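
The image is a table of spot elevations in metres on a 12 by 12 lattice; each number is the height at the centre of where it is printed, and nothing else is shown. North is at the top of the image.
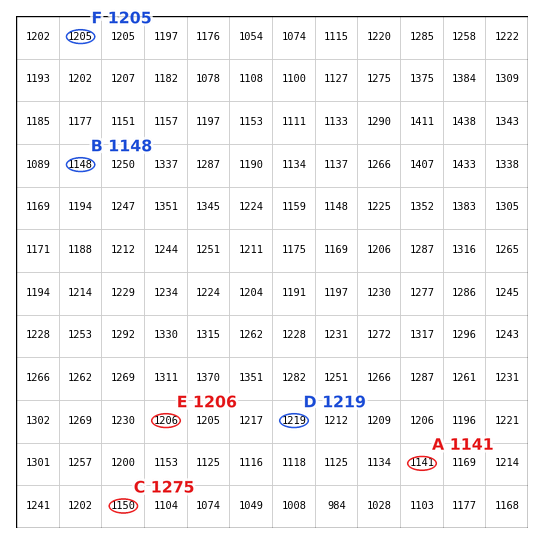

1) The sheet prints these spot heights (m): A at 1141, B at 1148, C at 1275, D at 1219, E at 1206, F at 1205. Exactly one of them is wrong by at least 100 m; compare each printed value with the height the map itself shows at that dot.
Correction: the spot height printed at C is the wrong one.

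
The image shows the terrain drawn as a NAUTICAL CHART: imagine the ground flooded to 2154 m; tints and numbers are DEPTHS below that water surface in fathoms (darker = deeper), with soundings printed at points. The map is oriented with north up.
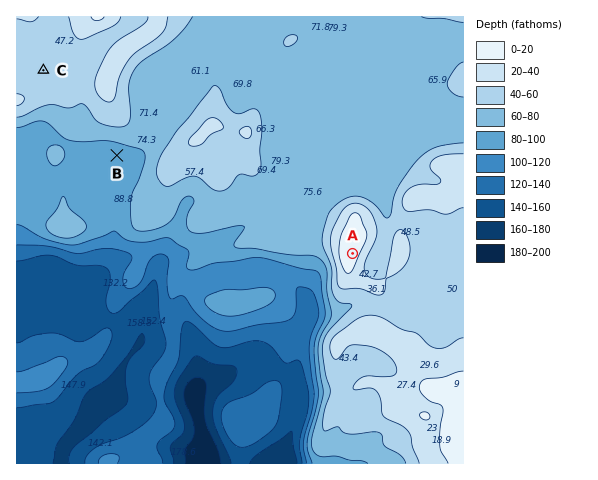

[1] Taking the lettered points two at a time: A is above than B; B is below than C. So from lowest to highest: B C A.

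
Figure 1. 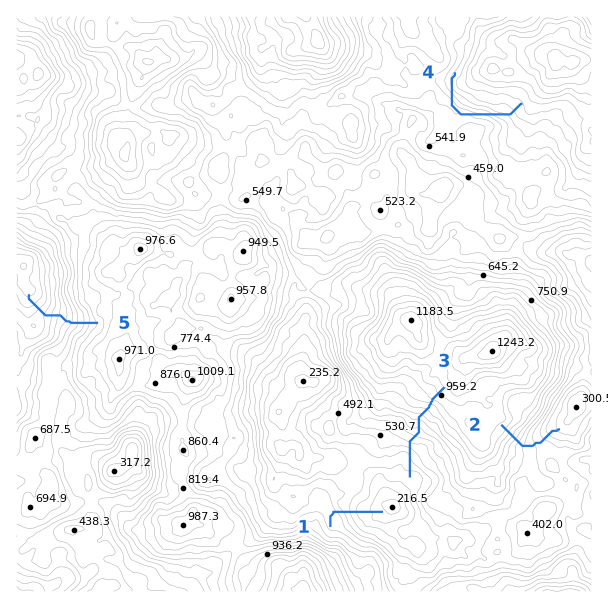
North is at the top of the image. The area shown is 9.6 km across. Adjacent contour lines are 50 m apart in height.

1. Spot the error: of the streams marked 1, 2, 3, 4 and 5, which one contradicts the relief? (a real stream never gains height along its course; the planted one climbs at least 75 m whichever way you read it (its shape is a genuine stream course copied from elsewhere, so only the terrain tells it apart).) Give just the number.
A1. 4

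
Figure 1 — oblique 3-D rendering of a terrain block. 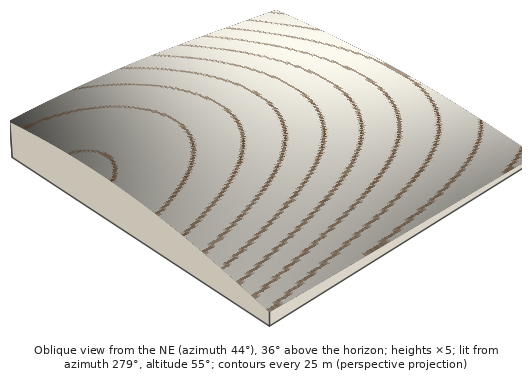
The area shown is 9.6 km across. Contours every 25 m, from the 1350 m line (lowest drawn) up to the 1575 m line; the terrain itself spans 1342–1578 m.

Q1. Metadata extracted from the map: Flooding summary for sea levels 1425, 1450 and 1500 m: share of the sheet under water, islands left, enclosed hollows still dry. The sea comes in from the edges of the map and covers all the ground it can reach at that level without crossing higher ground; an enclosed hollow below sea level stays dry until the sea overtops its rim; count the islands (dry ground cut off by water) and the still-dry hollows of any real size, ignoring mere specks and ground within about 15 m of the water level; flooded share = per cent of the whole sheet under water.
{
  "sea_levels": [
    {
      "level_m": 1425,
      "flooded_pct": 29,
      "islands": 0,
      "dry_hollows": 0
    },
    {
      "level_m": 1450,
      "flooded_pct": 41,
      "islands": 0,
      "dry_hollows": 0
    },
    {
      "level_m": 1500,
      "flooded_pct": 64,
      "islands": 0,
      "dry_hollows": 0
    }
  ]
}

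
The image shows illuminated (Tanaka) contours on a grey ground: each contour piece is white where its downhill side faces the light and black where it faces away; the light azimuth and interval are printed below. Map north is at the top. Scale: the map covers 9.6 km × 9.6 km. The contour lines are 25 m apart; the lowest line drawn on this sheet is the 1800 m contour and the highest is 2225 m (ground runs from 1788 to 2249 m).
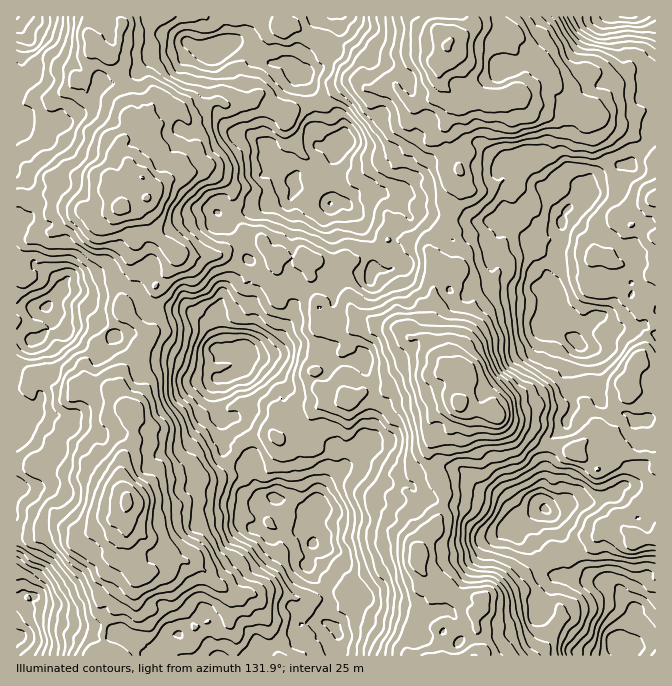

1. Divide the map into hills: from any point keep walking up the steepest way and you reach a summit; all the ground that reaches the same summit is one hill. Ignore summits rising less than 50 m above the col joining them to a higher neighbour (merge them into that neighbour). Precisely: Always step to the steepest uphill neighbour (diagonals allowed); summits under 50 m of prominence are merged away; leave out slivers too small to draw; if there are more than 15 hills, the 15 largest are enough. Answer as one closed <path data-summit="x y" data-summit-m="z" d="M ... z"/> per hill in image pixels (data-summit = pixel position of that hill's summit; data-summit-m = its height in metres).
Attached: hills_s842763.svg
<path data-summit="245 352" data-summit-m="2198" d="M258 238l-13 0-18 13-12 5-38-2-9 18-10 10-2 18 3 15-3 10-7 13-26 34-5 15 0 5 6 13 6 3 4 5-3 7 2 23-12 17 0 23 6 18 28-18 7-2 33 2 7-5 17-4 9-9 10-17 7-7 9-3 18-4 13 10 22-1 6-31 9-8 15-1 8-5 4 7-1 17 3 15 31 26 15 8 11 0 20-19 5-12-4-12 4-11 7-8 19-7-1-14 3-11-15-9-19-29-17-1-12-10-14-2-16-7-10-1-6-5-8 0-19 6 1-12-10-10-3-7-2-13-8-10 1-10-10 2-7-3-15 0-6-6-3-10z"/><path data-summit="330 203" data-summit-m="2151" d="M438 16l-183 0 2 3 10 4 23 1 18 14 7 3 9 0-1 16 17 9 10 10 14 9-9-4-7 2-21 16-30 9-9 5-3 5-7-7-13-2-11-8-14 0-10 3-16-3-10 8-18 8 3 6 0 14-8 18 0 5-8 7-5 10-16 12-5 9-24 9 15 2 11 13 7 15 19 17 40 2 12-5 18-13 13 0 5 2 3 10 6 6 15 0 7 3 10-3-1 11 8 10 2 13 3 7 10 10-1 12 19-6 8 0 6 5 10 1 16 7 14 2 12 10 14 0 6 5 4-30 0-26 7-10 0-10-7-9 0-11 4-15 5-5 3-12 10-10 3-7 0-8-8-10 7-7 1-6-10-20 0-9-3-8 2-13-8 6-12 0-4-4-6-7 0-5 6-5-16-1-9-9-3-10 14-18 14-5 14 2 8-8 2-11-9-12z"/><path data-summit="622 644" data-summit-m="2249" d="M602 433l-3 0-19 11-6 6 0 3 13 6 11 9 6 30 5 10 12 10 7 14-4-1-10 3-12-1-3 3-15 2-19 11-6 2-7 7-13 5-25 25-14 6-13 2-3 3-22-3-22-8-16 17-8 13-7 29 0 7 3 2 244-1 0-195-6-4-21-2-14-13z"/><path data-summit="579 343" data-summit-m="2159" d="M518 94l0 3 9 14 15 2 14 10-3 24-4 7-14 4-17 16-11 2-13 10-10 3-25 1-1 12-12 13-2 5 4 1 8 7 3 10-1 25 3 4 0 5-4 4-8 1 7 3 2 10-4 8-7 8-5 2-8 9-1 25 15 28 13 7-3 11 2 15 20 6 10-1 7 8 25-3 17-7 26 0 19-3 4 5 1 10 11 13 14-26 15-12 0-11 7-15 0-5 16 4 4-1 0-88-14-8-12-1-21-8 0-5 12-10 5-15 6-6 11-4 8-17 5-5 0-41-22-21-27-12-20-16-17 1-11-10-19 5-15-5z"/><path data-summit="314 544" data-summit-m="2181" d="M345 398l-8 5-15 1-9 8-6 31-22 1-13-10-18 4-9 3-7 7-10 17-9 9-17 4-7 5-10-2-30 2-29 19 2 10 6 6 10 3 10 2 18-5 20 0 7 4 2 5-3 11-10 20-4 2 20 9 13 15 13 10 4 2 20-2 4 4 11 27 0 9 7 10 2 12 132 0-1-9 7-29 8-13 15-17-20-21 0-19 10-14 5-10 0-6-26-25 1-5 9-7 6 0 4-3 2 1 9-1-10-16 0-14-5 9-16 14-11 0-15-8-31-26-3-15 1-17z"/><path data-summit="47 307" data-summit-m="2130" d="M55 194l-11 2-9 5-19-3 1 340 20 0 23-9 8 0 12 7 5 0 37-18 4-6 0-15-6-6-33-15-33-3-15-11 10-9 6-10 11-3-3-3-2-9 6-7 8-3 29 1 13-5 11-7-4-2-6-13-4-3-20 2-10-6 0-20 10-13 10-20 17-17 2-20 8-15 0-23 3-7 0-12-3-5-3-20-4-5-6 0-16 10-7 0z"/><path data-summit="630 17" data-summit-m="2230" d="M655 16l-181 0 0 12 1-2 19 0 10 3 6 7 8 3 20 18 3 11-8 14-15 11-23 5-11 6-7-1-7 3-10 0-7-8 0 9-7 15 3 25 10 20-1 6-7 7 2 3 5 6 26 0 10-3 13-10 11-2 17-16 14-5 7-20 0-10-14-10-15-2-9-14 0-3 7 5 15 5 19-5 11 10 17-1 20 16 27 12 21 20z"/><path data-summit="545 508" data-summit-m="2178" d="M462 403l-3 0-10 25-11 6-7 1 2 5-4 7 0 15 10 15 5 15 0 8-5 18-20 30 0 19 16 17 27 12 22 3 3-3 13-2 14-6 25-25 13-5 7-7 6-2 19-11 15-2 3-3 12 1 12-4-5-12-12-10-5-10-6-30-11-9-23-11-17-2-8-3-15-12-10-3-16-10-8-10-10 1z"/><path data-summit="20 637" data-summit-m="2207" d="M125 513l-3 5-37 18-5 0-12-7-8 0-23 9-21 0 1 118 91-1-5-13 0-12 3-12 25-30 7-11-4-1-18-18 2-10 8-13z"/><path data-summit="17 17" data-summit-m="2180" d="M110 16l-94 1 0 180 2 2 17 2 9-5 11-2 40 24 7 0 16-10 19-5 11-6 1-4-1-10-19-15-8-16 0-10 17-20-4-1-17-18-27-9-4-4-2-7 0-6 4-4 3-11 0-7 20-37z"/><path data-summit="215 55" data-summit-m="2124" d="M254 16l-132 0 1 11-4 6 0 10-11 12 10 10 11 25 4 28 5 5 6 0 20-15 10 0 15 8 15-7 10-8 6 0 5 3 15-3 14 0 11 8 13 2 7 7 3-5 9-5 30-9 21-16 13-1-11-6-15-13-12-6 1-16-9 0-7-3-18-14-23-1z"/>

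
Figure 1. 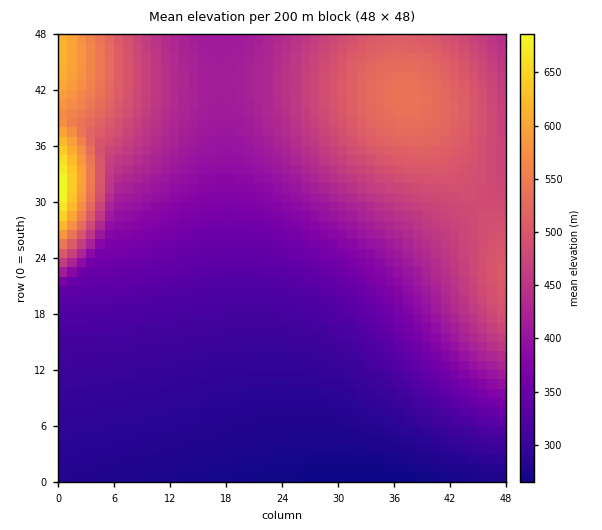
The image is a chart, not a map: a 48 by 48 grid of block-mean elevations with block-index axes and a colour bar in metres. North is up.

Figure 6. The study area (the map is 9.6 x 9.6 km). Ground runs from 260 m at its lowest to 710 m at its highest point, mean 390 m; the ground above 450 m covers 26.3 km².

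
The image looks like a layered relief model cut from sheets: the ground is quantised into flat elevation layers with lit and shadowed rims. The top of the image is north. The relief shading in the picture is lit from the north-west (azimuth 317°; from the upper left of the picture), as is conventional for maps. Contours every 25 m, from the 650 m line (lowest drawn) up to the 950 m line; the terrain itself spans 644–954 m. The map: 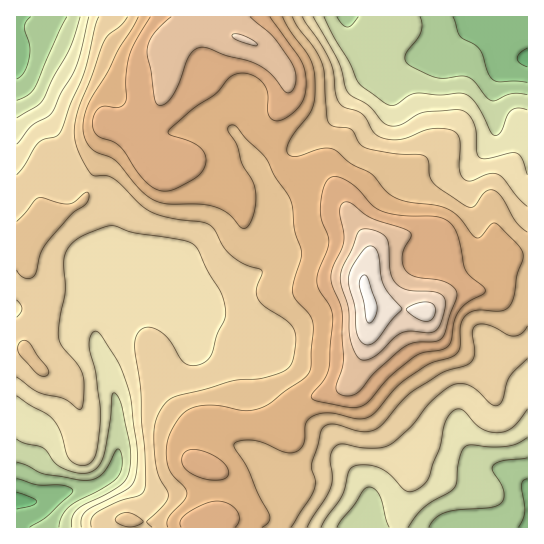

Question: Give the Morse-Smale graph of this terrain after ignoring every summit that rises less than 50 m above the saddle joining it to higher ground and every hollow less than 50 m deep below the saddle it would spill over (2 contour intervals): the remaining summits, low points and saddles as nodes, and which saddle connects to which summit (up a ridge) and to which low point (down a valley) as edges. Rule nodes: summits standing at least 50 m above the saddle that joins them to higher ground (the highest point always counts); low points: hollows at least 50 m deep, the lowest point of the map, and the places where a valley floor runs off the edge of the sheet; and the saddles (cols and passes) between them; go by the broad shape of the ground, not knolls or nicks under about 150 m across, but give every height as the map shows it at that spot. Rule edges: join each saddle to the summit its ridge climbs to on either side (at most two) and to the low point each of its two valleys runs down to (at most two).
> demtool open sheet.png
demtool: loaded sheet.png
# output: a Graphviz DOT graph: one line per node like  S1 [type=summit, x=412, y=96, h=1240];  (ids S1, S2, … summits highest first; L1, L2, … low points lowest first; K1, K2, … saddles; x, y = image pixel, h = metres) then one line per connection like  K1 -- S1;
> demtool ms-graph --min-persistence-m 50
graph terrain {
  S1 [type=summit, x=369, y=302, h=954];
  S2 [type=summit, x=243, y=39, h=901];
  L1 [type=low, x=17, y=501, h=644];
  L2 [type=low, x=527, y=58, h=646];
  L3 [type=low, x=17, y=54, h=664];
  L4 [type=low, x=527, y=527, h=668];
  K1 [type=saddle, x=238, y=425, h=836];
  K2 [type=saddle, x=279, y=159, h=826];
  K3 [type=saddle, x=91, y=182, h=799];
  K1 -- S1;
  K1 -- L1;
  K1 -- L4;
  K2 -- S1;
  K2 -- S2;
  K2 -- L1;
  K2 -- L2;
  K3 -- S1;
  K3 -- S2;
  K3 -- L1;
  K3 -- L3;
}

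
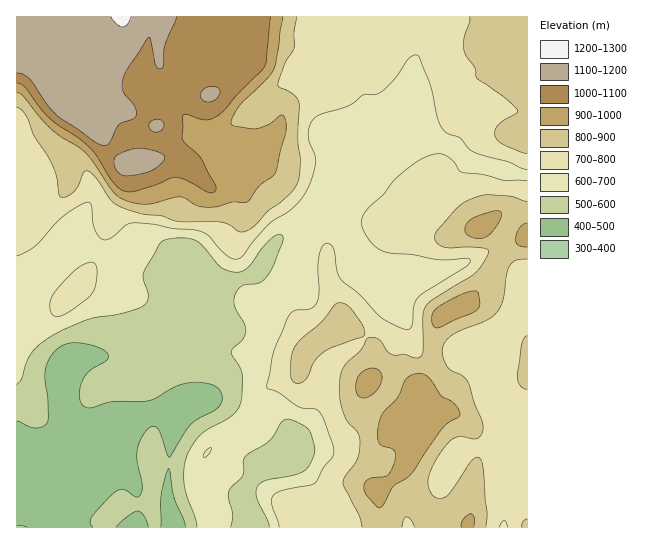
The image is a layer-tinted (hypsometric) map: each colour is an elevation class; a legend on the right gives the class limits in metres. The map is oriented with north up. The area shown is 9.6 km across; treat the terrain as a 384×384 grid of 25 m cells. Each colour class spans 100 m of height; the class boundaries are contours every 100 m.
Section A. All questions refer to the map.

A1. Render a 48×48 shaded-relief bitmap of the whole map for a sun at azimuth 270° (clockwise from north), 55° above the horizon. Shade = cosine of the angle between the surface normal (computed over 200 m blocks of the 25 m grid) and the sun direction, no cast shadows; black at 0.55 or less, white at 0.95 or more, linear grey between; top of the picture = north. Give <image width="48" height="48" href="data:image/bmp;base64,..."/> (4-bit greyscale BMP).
<image width="48" height="48" href="data:image/bmp;base64,Qk32BAAAAAAAAHYAAAAoAAAAMAAAADAAAAABAAQAAAAAAIAEAAATCwAAEwsAABAAAAAAAAAAAAAAABEREQAiIiIAMzMzAERERABVVVUAZmZmAHd3dwCIiIgAmZmZAKqqqgC7u7sAzMzMAN3d3QDu7u4A////ALu6zMupm7ie/pd3v/6pqqzthpzMzIEI77uprMu6m6iv/ZZo3/2oq73tdZu7vJIXzMuoisy6q6jP/HVr7+yYrN7sdYqavKQ3qrupibzLq7nf+2V77sqazd7shneKvLU3qrqqqZq7vLnf+nd4u6qs7u7bqWR5u7ZHqqqqqqmrzbjf+4h3mqrO7d7bzZNIq7dHqqqqqqqazrfP/Id3mqq97u7czsQWmrhYqqqqqqqZzre//ah3eKqt/u7uzNgSeqhoqqqqqruprLit7cuYdoq9/t3v28tBSZdYqrqZmrqpq7ms3cy6hnm9/9zf7Lp0WIRYmrqIqqqqqrqqu83cp4q83tzO7bmIh0Npmrl4q7maqqqqqs3uyau6zu27zcmJljR5qqhYrMqaqYiaqr3/27ypve64rNqHdUaKzHVYrNy6qpiJqr3v7d2orO/Yi9t1Z2eb3XVIq8y7upmZmrze7u64m97Zebl1eHis3nVHq7u8y6q7qqvN3u7Iis3JeJmYeImr3pdFmru7uqu8u7u83e/ZeavKiZvIeJqr3Zl0aau7qaq7y7u83e7smJqqiJ3YaJmr3aumRoqqqYmru7vM3d3dypiHZq/6RXiazbzaZWiaqYibu7zMzdzM3KdkWM/9dVVovL3slmeJmYeKu7zMzMy87aZEet/+uXVFir3tuXd4mYiJq7zLvMus7ZVHq87cy5dUebzdyod3iZiaqqzLvMu823Z5qrvMzLpjaarN3JdniZmaqqq6vMu92Wiqqqq8zM2TWHis3Lh3iZmaq8uXm8zN2GmqqqqqvO/FR2Z6zMqHiIiarO2CSszNyHm7uqq6iL7rh4VHrNuYeIiJve2SFrzdyYrMuqvMqYit3KhEnNyoeImIm922Aozcuazdy7vN3chZ77pza925iImXeKu5MEm7qb3cuqu83tt2vbunR83KmYiqmHiqYyR6qrzcuqq83cuneKvLdZ3smHebuoeIZkI3qqvMy7qrzLuodqrNpW38l3d6zJeHZ3MUiqq8zLqqu7qHiKrOx47up2Z6uWeYd3URaqqrzcuZq6mImqrOyL7+uXaKlVm6h2UxWaqqvMypmaqqq5veud79y5eIVGq6mGQySaqqq8y6maqru6ztvN3Kqph2Vou5mXMSaaqqqry6q7zLvM3dzMyZqqhlZ5u5moICeqqqqqvLu83dzN3tzMl4m7hFeHiZq5MCeaqqqqvMy83cuu/t3JiJmahXqVJIu6QDeJmqqqvdy7zLuv7uyYiahniLy2EDnLY2iIiZmqvd26u7u+79qZmYdom93JQAOadomZiZeKzd26u7u97smaqFaJms3KhSAVZ5maqqhpze27q7u73KmbuVWbl5u6qXMAOKqqq7p3zuy7u8u7u5mqunWLloqqqqcABpqqqruHvdy7u8y7upqqu5Z6lYqqq7gQFXmaqryordy7u8u7qZqqu6dqlnqqq7kgFHmZqry4i9zMy7uqqqqqvLdZp2mqq8kgFImpmby5is3czLqqqqqrzLdXqFeqq7kwBHmqmby5ib3dzLqg=="/>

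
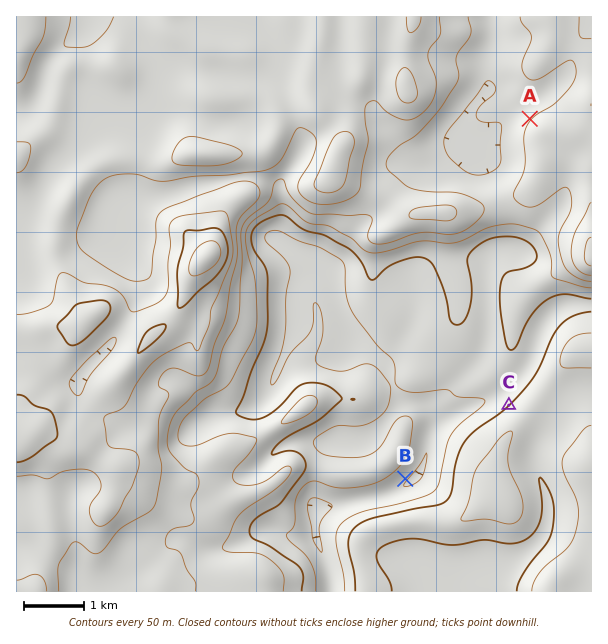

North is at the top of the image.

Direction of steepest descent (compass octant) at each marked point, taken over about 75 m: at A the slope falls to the NW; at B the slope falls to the SE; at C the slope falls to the NW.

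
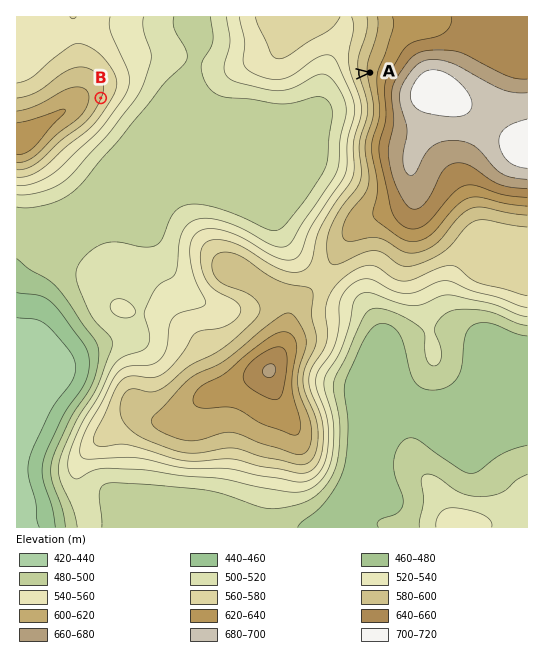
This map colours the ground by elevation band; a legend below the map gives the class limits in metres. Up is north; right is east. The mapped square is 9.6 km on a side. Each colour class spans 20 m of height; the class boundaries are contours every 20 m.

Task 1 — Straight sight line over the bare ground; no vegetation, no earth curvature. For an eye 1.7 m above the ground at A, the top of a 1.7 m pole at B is in view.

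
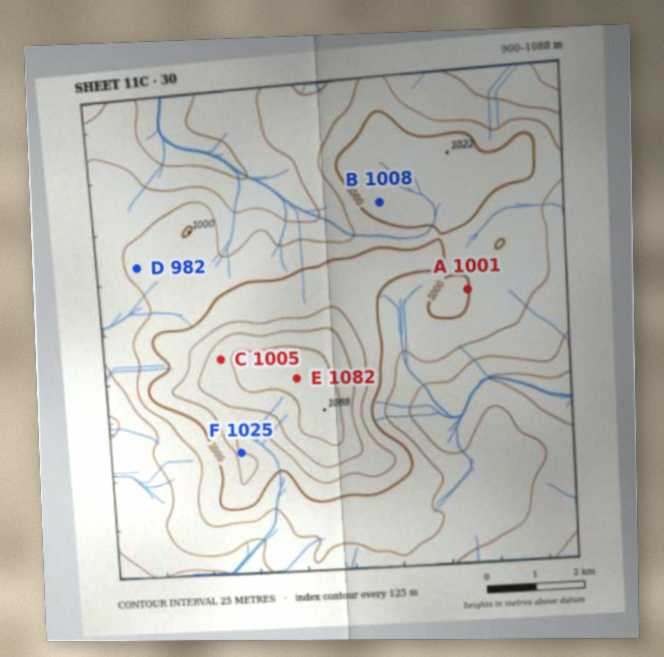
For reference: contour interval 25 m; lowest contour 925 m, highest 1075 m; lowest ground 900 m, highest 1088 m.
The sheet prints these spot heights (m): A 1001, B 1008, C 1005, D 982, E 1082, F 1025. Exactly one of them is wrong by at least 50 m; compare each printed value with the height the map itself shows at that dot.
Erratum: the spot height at C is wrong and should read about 1068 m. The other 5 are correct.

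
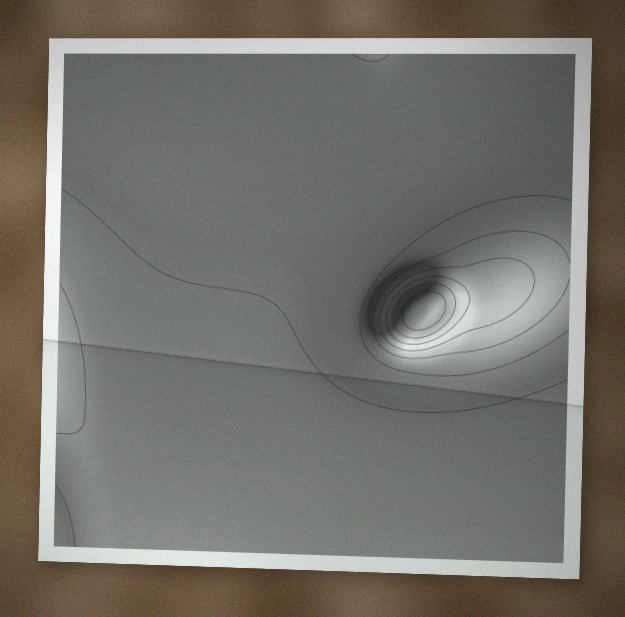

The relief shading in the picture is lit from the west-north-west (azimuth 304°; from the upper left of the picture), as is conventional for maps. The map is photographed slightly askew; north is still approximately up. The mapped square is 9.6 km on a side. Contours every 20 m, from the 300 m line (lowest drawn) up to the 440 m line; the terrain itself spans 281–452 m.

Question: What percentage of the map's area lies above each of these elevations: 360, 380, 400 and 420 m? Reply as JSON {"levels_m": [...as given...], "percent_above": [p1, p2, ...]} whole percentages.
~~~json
{"levels_m": [360, 380, 400, 420], "percent_above": [96, 93, 89, 44]}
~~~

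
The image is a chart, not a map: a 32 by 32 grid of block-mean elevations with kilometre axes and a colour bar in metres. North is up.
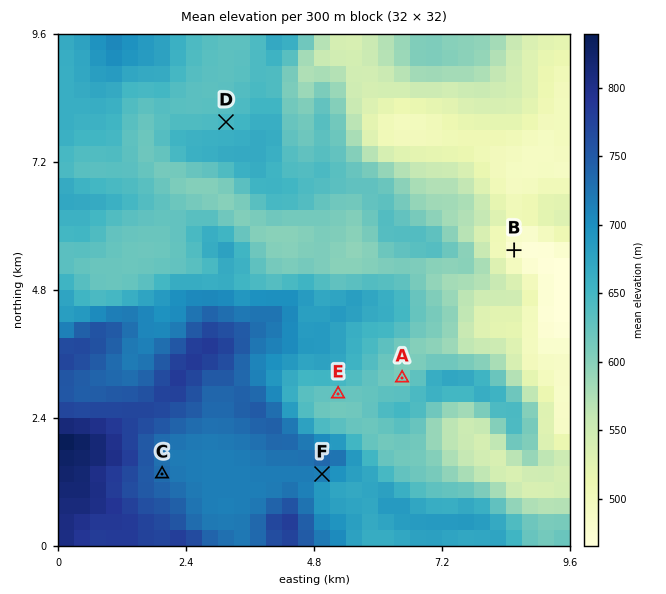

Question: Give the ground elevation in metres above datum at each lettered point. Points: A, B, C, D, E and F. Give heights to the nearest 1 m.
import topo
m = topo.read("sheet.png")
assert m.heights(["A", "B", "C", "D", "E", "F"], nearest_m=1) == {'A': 607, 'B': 473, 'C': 732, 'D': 647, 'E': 623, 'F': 715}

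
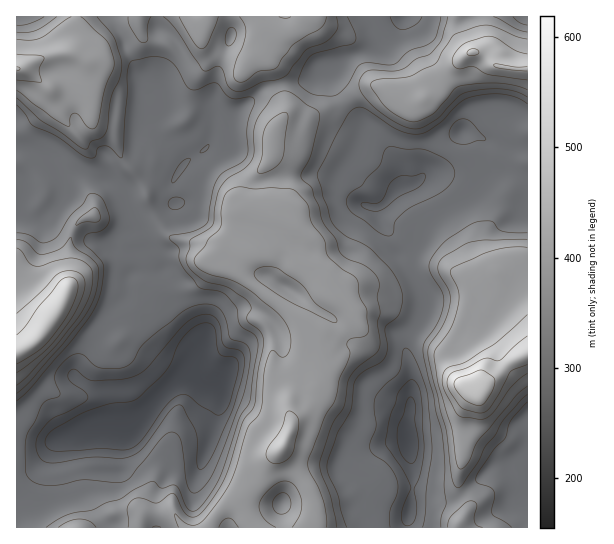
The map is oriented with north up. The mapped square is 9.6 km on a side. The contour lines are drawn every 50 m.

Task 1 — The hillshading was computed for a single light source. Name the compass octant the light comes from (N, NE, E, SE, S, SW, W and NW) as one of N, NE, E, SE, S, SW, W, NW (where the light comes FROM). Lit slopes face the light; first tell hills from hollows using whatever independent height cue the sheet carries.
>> NW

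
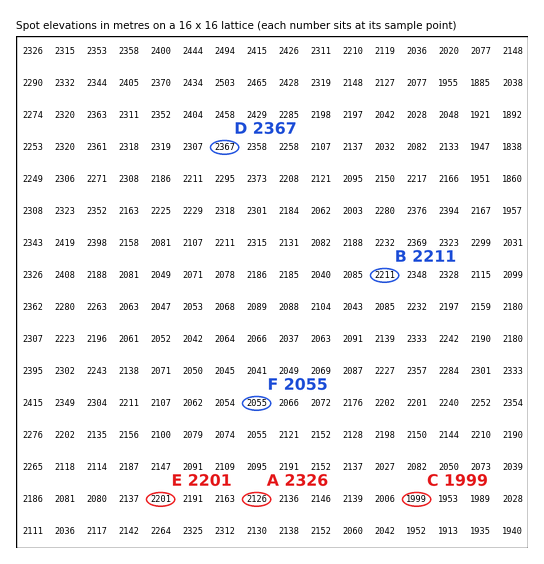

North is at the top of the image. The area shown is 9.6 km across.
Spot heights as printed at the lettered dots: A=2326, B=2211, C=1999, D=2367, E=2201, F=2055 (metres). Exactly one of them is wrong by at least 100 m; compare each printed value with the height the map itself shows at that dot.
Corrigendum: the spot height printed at A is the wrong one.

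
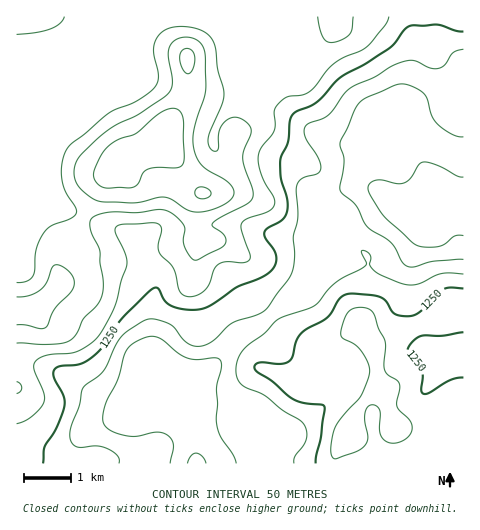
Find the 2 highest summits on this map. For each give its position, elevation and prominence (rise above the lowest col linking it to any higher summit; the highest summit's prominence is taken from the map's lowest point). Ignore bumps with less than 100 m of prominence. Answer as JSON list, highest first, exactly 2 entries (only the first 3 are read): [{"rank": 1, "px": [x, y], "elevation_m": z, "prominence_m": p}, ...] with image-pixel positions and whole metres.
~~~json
[{"rank": 1, "px": [167, 141], "elevation_m": 1489, "prominence_m": 419}, {"rank": 2, "px": [361, 322], "elevation_m": 1331, "prominence_m": 134}]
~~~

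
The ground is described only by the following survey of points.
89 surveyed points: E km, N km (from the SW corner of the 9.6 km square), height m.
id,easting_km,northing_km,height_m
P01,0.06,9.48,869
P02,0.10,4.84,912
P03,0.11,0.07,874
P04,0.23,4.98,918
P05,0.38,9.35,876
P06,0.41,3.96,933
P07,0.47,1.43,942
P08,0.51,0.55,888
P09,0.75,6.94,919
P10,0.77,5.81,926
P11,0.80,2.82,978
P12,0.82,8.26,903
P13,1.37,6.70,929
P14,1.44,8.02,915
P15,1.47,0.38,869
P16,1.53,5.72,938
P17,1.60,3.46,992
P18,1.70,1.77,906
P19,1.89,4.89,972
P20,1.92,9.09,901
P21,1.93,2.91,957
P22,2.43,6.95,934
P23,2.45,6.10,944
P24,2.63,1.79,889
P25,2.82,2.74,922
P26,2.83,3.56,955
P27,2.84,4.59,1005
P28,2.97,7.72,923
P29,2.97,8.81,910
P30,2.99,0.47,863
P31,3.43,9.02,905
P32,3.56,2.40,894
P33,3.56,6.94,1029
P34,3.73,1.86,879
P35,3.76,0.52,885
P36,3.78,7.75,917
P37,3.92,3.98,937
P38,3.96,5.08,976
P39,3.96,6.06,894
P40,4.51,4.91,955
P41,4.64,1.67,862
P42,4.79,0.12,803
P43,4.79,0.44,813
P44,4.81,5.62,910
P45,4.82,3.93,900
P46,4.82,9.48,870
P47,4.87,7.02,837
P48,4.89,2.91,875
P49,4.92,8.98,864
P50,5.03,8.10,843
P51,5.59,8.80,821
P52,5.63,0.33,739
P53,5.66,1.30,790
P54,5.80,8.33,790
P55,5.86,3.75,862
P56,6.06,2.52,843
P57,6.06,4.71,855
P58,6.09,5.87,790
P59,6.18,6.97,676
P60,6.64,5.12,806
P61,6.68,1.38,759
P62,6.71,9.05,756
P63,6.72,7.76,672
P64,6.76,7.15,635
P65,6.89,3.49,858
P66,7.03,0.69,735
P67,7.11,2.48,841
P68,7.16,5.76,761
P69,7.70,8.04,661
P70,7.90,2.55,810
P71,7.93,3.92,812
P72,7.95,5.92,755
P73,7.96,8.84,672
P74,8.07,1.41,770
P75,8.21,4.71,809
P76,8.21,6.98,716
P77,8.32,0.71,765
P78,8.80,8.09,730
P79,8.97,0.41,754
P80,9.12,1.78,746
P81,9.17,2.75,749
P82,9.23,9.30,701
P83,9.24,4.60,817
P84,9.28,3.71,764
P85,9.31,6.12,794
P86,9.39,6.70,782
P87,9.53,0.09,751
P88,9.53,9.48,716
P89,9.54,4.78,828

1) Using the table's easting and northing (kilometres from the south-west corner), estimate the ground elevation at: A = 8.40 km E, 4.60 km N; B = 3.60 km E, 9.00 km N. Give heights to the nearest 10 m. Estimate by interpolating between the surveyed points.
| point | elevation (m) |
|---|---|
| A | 810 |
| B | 900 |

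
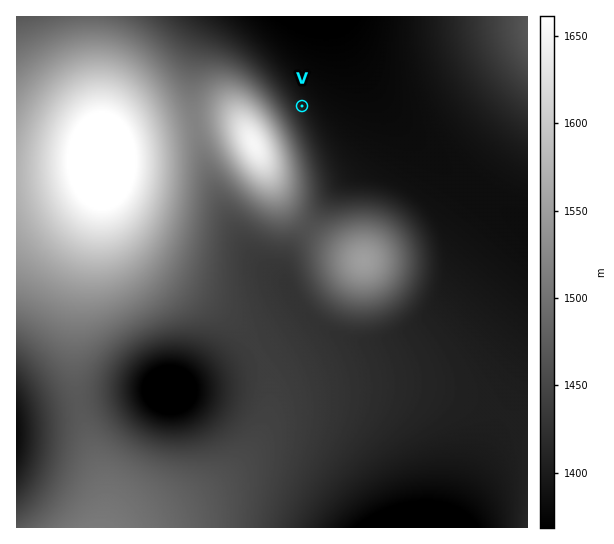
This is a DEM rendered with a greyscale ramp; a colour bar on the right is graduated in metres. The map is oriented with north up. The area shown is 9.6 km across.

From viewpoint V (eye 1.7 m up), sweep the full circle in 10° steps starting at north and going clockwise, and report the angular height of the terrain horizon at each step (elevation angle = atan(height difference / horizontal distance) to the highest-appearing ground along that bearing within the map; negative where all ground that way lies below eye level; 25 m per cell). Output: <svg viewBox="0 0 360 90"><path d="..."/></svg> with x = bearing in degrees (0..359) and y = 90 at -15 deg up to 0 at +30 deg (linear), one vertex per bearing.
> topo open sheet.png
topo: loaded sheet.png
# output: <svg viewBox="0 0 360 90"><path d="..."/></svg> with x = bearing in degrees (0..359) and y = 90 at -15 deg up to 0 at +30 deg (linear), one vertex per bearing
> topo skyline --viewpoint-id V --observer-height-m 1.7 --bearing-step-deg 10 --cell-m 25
<svg viewBox="0 0 360 90"><path d="M0 62l10 0 10 0 10 0 10 0 10-1 10-1 10-2 10 1 10 0 10 1 10 0 10 0 10 0 10-2 10-3 10-1 10 2 10-4 10-5 10-5 10-4 10-3 10-2 10 0 10 1 10 2 10 4 10 4 10 5 10 4 10 4 10 2 10 2 10 1 10 0"/></svg>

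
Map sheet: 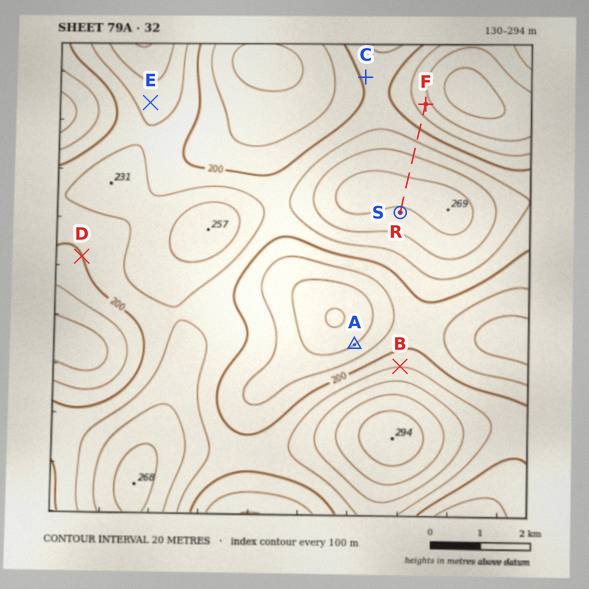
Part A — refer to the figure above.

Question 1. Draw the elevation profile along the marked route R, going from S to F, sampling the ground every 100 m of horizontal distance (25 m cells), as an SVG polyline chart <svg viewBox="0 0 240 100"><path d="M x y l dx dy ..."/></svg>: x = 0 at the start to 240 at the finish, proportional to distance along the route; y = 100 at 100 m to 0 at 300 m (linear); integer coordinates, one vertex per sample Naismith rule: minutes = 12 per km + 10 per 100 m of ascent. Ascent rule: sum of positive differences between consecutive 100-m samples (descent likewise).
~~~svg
<svg viewBox="0 0 240 100"><path d="M0 22l11-2 10-1 11-1 10 0 11 0 10 1 11 1 10 1 11 2 10 2 11 2 11 3 10 3 11 4 10 4 11 3 10 4 11 4 10 3 11 4 11 3 10 3 8 2"/></svg>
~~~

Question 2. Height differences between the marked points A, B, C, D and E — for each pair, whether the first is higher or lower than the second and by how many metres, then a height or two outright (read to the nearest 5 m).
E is higher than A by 70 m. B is higher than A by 60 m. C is higher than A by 45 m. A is lower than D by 40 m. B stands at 220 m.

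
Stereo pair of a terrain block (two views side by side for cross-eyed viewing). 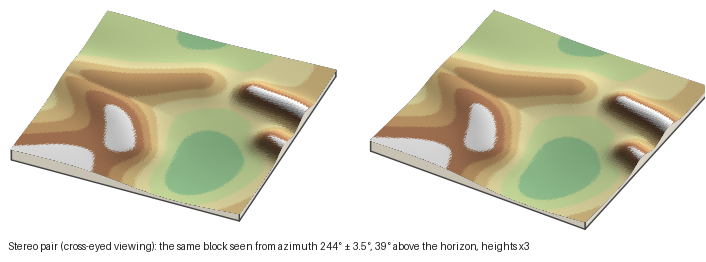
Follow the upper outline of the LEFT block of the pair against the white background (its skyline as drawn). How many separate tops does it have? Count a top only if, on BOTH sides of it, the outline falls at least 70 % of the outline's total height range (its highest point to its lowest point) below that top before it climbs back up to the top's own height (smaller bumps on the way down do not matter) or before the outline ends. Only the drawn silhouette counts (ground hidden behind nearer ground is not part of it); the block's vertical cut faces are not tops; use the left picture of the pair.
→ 0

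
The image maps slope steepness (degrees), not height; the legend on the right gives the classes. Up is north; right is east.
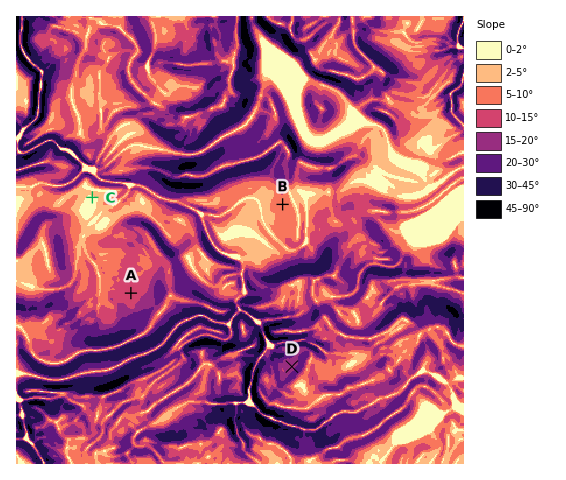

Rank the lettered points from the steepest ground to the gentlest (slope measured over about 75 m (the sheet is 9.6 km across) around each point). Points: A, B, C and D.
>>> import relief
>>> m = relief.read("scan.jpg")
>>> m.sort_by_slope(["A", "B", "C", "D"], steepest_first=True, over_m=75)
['D', 'A', 'B', 'C']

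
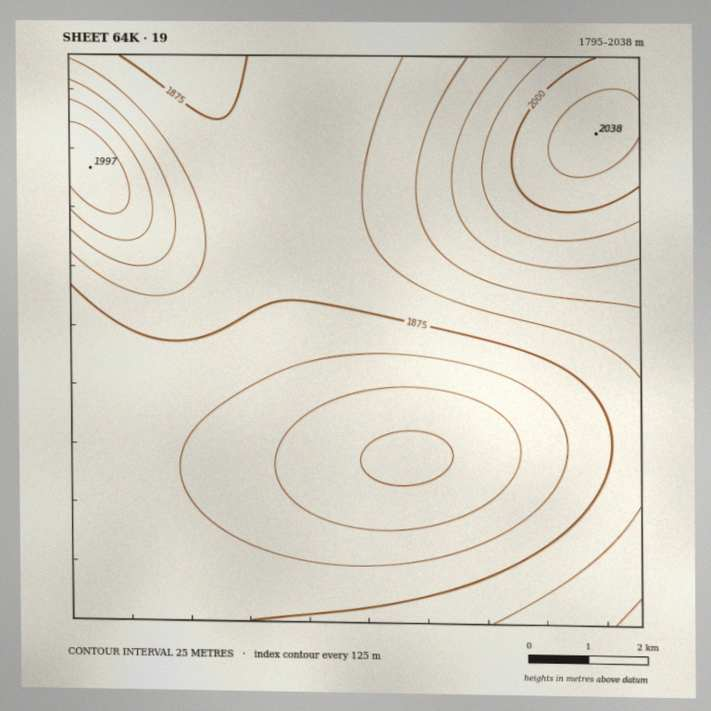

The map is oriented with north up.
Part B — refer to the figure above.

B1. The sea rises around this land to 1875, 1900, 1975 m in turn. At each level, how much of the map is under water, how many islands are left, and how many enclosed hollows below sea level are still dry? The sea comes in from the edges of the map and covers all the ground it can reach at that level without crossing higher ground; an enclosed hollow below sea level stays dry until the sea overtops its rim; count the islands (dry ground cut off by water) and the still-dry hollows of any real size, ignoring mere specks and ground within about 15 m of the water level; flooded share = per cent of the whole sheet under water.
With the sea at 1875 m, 46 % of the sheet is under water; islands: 0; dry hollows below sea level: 0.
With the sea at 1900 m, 70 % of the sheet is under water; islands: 0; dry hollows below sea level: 0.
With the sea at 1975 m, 91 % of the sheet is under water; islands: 0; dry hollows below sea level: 0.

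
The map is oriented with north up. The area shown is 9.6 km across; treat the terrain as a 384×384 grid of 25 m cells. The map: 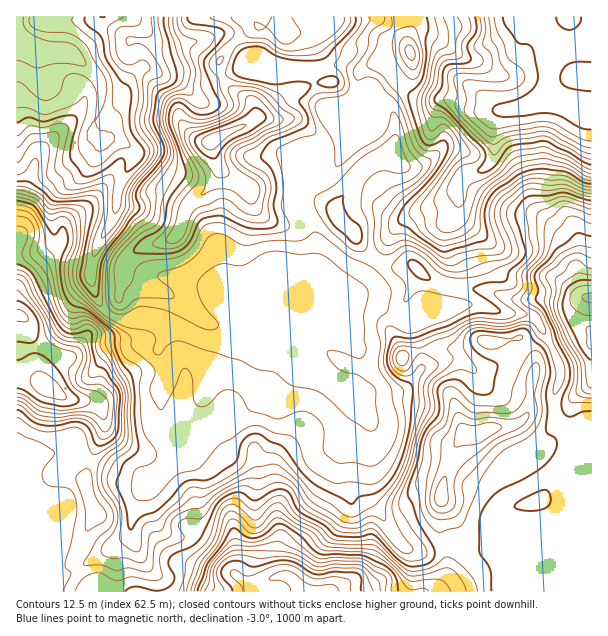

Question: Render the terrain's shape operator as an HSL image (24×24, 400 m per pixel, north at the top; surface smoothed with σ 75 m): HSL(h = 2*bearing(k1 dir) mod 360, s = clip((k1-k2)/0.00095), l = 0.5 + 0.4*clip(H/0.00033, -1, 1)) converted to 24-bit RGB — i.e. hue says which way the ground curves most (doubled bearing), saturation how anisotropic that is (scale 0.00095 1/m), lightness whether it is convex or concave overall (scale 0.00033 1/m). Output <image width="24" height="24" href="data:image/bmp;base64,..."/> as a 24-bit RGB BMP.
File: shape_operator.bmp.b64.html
<image width="24" height="24" href="data:image/bmp;base64,Qk32BgAAAAAAADYAAAAoAAAAGAAAABgAAAABABgAAAAAAMAGAAATCwAAEwsAAAAAAAAAAAAAfX9+Y256X6J5m7W0c42vlEipZzl2MGqg5ZyXcM2xr4vMptvYbZDj3cnoqq/ar7/hHizS0JHGo5GkjWOPbWx+f39/f39/f39/f39/X25+xKRuPXAvU4BNcjF7nLrBIW2G4OGisZPOULSMu8RlJVtMaJ5+zH6CtGAwJwwWn5Uri2hOhXBsenR/f39/f39/f39/f39/cXZ+uGBpxZyFGGFsZbm5sUxuOHyGjss6RLYuwEZLntKujHu0LU9HvoNFTQYthVh7r7xiaJZXZnF+f3t0en5yen93gXyIgH9/fHdwjGlFzujJQS2RQWthW6FxTUKpo+C+vUaKcchWqLtJX0M9YzxOa35DszjJhFam7dzPdb21UGRzen2LjISTf4+KcX+AeGaDrnSces+uorxFWzxRWWtjSYRmY6BWL3cyzGJoWqlUyKiBX0RrfWB7XIB9Kjxj3I615uSji1RaX2aAaIFzbYBpjYV8cnV8XnZwf5pniGFZ2WQyPGtIXp+fX4Z8Ym9XaIZhnZtHgLFrlFRJZFRXbnlqa3t3KkBVxUtEwKp6wXd3Y4ZPUHZenHuGbJGFfGuHdkFCeYItIioZ892+aeHQPEZ2f2V9dYmBYoNybbiInmx2oWF+h3yRdYOHb216PUZcMYaR3ri/2ajH4r/teGbPOqJTaleMcHtkcCpW0ZmaXLrl0frUPre1LjFijXOTcoWFjHl6YI1dd25diYp0k4GDgG6Ae2h7XFB0OHtlkXk3puGLS4pfqTqR68W+PRyAmHFFf7Xny+vjMtHUztuc2FrbNzFkZHCQc4KIeI19in2FgHiFb4NxhXFrfmhqdGd3cDM3IH5QteHUxZyAYkJadWKE5tGbBxQs87fKaJt5sXxr2K2WMOBUTyVfhFalf2edh5She4iWh3J7g3NugXBygm95hJGTUUyG0YTtfeXuLHQilU4zhntFRX1T4+i+GgMw3OVWfq5iQOSn5XfDlIrjTCmfm1mgWZFWfVhFgYFUf3tyf39+eX2Deo6IhHiDXE11PexmpzXLoJDXoH7k1+D0wrP0XN7NPwA80u/P2vHfRoGZH716hQA9aDMJYlc1jXxQfrajeHOVfXuAf39/f39/fn99c3x9YnKItaFZYHM+O1onLF0WX0wNKx8IMwAMfNu2t8h/3duNlmhQJ3k+LwAz59S9cY20hK2ofW5rd29zfX97f39/f39/f39/fXByaHJjeHJer2xmWqe7a5HRdpPMRFLMvlXVY8ih1Nvn1JVNyWZiL1UjABdm8NbLalI/cns2XX5acW15hItoaXdifXhmdm5lf11fYJJfco7AyOPfZ7jahVOZeHegSDebaZTS0Je0grVjvs99mDe127yjACoz7bXL4bnw9tXoNpKGZlNqm29SbnNMZJ92ZFeCoVtqnOGnJXFvrNqOSCVRileFdSs3XDksSXk9dr1HqZ9W6erhGyLc8cLcF1iFC0s2i0Y03qWJyjd0P0NltLSPnd/OTlGlb0ORq9y4t5B8UHM2ZncrZFBEKDlKrkylprO/g7q4l7O6h7zM0KJzF0oprS067pXEAAtD253Cc66U6qrPYlCqrta4dbmzRD9uVqicwYeJkVxirmhzmpxBJWQzKkVjWbDDrKjIsc/Eic27RojDvF8wa4dIO2lSoT46DWyDvTy9z0ZtjFkon+STVcegt0d4Wkx8l6F1PoaKxoWqnXeh4NPrs3rPFUEyCUUjfZpRtbp/hrZ4M1Jyj2u6052qPmhdOVpVhi04HyIRkEwf2PPq9sKePToSM0UaQ2E2gaduRGh8UZty3q6xSryI7X3encDsIE7iaL+xnaiElbFwXjNLUa1zvGmh1nO0QD98OziDYULR0/jeL+Wu8Wjo/s35wL/wn73qPL7FeVd2ZXlqp85knahsJNWgrmBEOh8uQ2gscn87k1EzYkE9i4pbWV9IuYtqOy2CRXeUPZiP3/jTYxY0SFUenvGlyIbJsTpVcyNCOZ01YXaVgdeGyVwoGT0RfzU0XTlCcH9HSnhEf2lbgHdnfYakfHyoerelURhFmbZEKJ85PjQZn0hQme1+OloaXDYhg2svxzwr37uIL5p4eChX8tqgPV6JQRgiZcGilLjLZmmnY2OSkZKqbUo3YV4mSisjVmaV2NjDRFSZk1OYN8+C8ri2ciNIcCgkhs5yhLxvT5E6UpmGJSpt8PXWgSKletzOV7eZUU12kG18YHl9f4RlpFnPpKzYe3nMZ7zPm75vcTGFyHzC4H/DHsi8w53cjKjVkKi3rY2538bhQWXML6S4y5hfc3mlv5izWa+xTENmhG+AoWeUcJ6X"/>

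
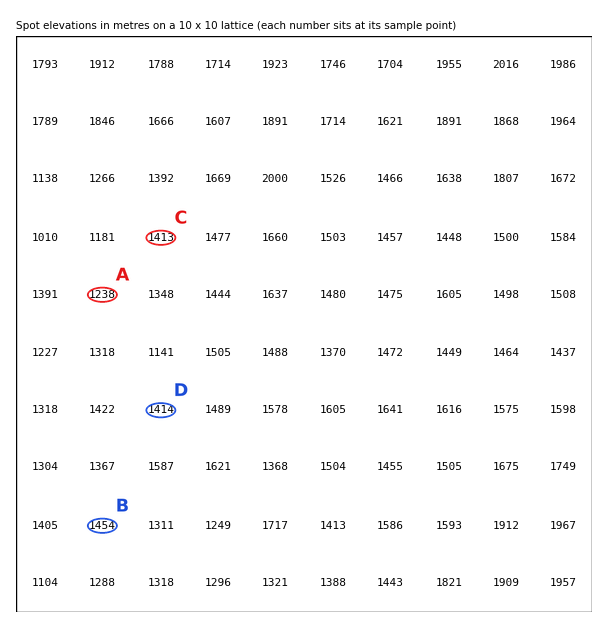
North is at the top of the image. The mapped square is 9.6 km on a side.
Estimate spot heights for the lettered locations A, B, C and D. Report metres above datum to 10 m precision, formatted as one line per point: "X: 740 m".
A: 1240 m
B: 1450 m
C: 1410 m
D: 1410 m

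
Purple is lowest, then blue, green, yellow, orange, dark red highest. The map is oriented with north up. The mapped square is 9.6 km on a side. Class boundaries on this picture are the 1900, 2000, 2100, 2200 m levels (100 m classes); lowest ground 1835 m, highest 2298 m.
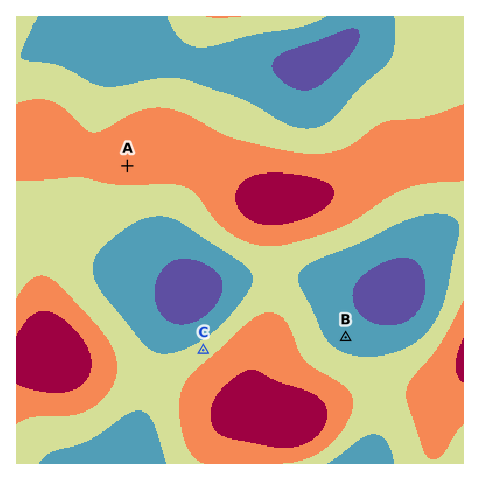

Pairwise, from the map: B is below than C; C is below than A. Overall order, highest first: A C B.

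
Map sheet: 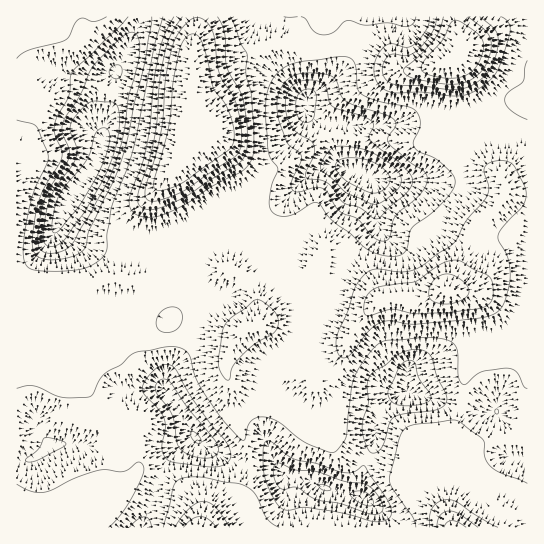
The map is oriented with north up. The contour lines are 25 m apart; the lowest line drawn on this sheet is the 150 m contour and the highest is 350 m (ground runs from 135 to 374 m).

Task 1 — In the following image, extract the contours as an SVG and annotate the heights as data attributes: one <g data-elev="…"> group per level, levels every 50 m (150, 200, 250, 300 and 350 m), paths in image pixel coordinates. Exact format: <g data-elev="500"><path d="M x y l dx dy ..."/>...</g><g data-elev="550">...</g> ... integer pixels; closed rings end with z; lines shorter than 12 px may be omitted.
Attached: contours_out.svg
<g data-elev="150"><path d="M54 233l-2-4 0-10 3-14 4-10 28-36 9-26 5-5 5 0 3 6 0 11-11 29-20 34-19 22z"/><path d="M371 193l-18-8-10-7-7-9 1-7 9-4 15 0 12 4 12 8 5 8-1 7-8 6z"/></g><g data-elev="200"><path d="M371 514l-30-10-25-5-19-12-15 2-4-3-3-7-1-13 2-3 3 0 15 7 21 1 30 10 21 3 11 10 6 12 0 4-2 3z"/><path d="M202 458l-15-4-6-4-3-4-6-31-17-25 1-5 5-5 5-1 5 4 17 26 29 34 2 6-2 5-6 3z"/><path d="M398 405l-8-6-2-5 0-4 13-25 5-4 5-1 4 3 4 15 10 15 2 5-3 4-7 2-14 2z"/><path d="M46 253l-5-3-3-5 1-19 3-17 4-14 7-12 13-18 3-8 0-8-7-18 2-10 16-26 9-22 5-8 28-28 7-4 5 0 3 2 2 6 0 16-11 41-6 43-9 29-22 43-18 30-6 5-6 4-8 1z"/><path d="M374 218l-15-11-16-4-11-16-6-5-20-5 0-6 8-17 0-8-3-5-13-8-5-5-5-9-2-10 1-15 4-7 5-4 11-3 14 2 5 5 3 15 4 5 27 8 11 6 3 5-5 9 2 6 27 20 13 14 1 8-4 8-29 27z"/></g><g data-elev="250"><path d="M109 527l14-16 14-23 7-17-1-5-2-3-4 0-8 6-6 3-20-2-13 3-45 19-14-1-14-7"/><path d="M279 527l-11-8-11-23-9-9-10-4-44-6-12 1-7 5-12 44"/><path d="M527 483l-26-10-9-6-7-9-1-15-1-4-25-18-7-1-42 6-6 4-4 8-10 43 4 8 20 28 3 10"/><path d="M17 388l16-2 28 11 28 0 4-3 6-13 4-6 18-10 12-11 32-7 12 0 6 2 6 5 6 23 7 13 20 29 19 20 4 1 3-14 3-5 7-4 8 0 13 5 28 21 26 10 5-4 8-12 5-48 5-15 15-23 7-7 5-3 42-3 22 2 6 3 4 6 1 26 4 9 4 0 9-9 7-3 25-4 6 1 4 3 6 14 4 2"/><path d="M162 332l-4-3-2-4 1-6 2-5 4-4 6-3 5 0 5 2 3 4 0 4-3 10-8 5z"/><path d="M383 255l-10-3-9-5-14-14-19-13-13-17-6 0-15 10-10 3-10-1-6-5-2-7 2-13 7-21-8-11-2-7-2-32 0-20 2-10 5-10 5-7 8-6 15-4 36-5 9 0 5 2 5 7 1 20 3 7 6 4 11 4 30 6 8 3 4 5 1 8-1 7-5 11 0 6 5 5 19 8 16 17 1 9-7 11-15 15-22 17-4 18-2 5-8 4z"/><path d="M527 120l-17-10-4-5-1-6 3-6 15-12 2-14 2-7"/><path d="M17 58l5-4 7-4 37-10 4-5 5-12 4-4 4-1 11 4 13-5"/><path d="M163 17l-9 29-21 103-6 20-16 39-4 26 0 16-5 8-11 7-14 5-28 1-16-1-5-3-3-4-2-8 0-12 6-34 5-19 12-24 2-9-11-30-6-4-14-3"/><path d="M298 17l-14 0"/><path d="M416 17l-3 7-7 3-19-4-22 2-18-4-4 1-9 10-11 3-9-4-8-12-5-2"/></g><g data-elev="300"><path d="M216 527l-7-8-8-3-10 4-8 7"/><path d="M478 527l-19-13-9-3-5 1-5 3-3 12"/><path d="M366 315l5 0 20-6 27 5 31-1 32-5 6-3 5-4 1-7-1-12-4-7-15-6-11-7-5-2-8 1-11 5-23 16-33 4-9 4-6 5-2 6-1 10z"/><path d="M182 17l-13 22-8 30-6 68-6 24-11 36 1 8 7 4 13-1 26-11 24-16 29-17 8-10 1-8 0-17-3-27-4-11-13-24-3-34-7-16"/><path d="M437 17l-2 8-3 8-15 18-10 5-16-2-5 4-3 7-1 6 3 7 4 4 9 3 24 1 31 4 13-2 12-6 9-8 5-8 4-12 2-12 0-7-3-5-15-13"/></g><g data-elev="350"><path d="M156 190l13-1 15-7 45-32 5-8 0-12-4-15-5-12-11-14-11-43-4-9-4-3-5 0-4 3-4 6-3 8-6 31-5 47-14 52 0 6z"/><path d="M444 78l15-1 11-4 8-9 5-14 0-8-4-7-14-11-8-4-6 2-8 17-17 19-5 8 1 4 4 4z"/></g>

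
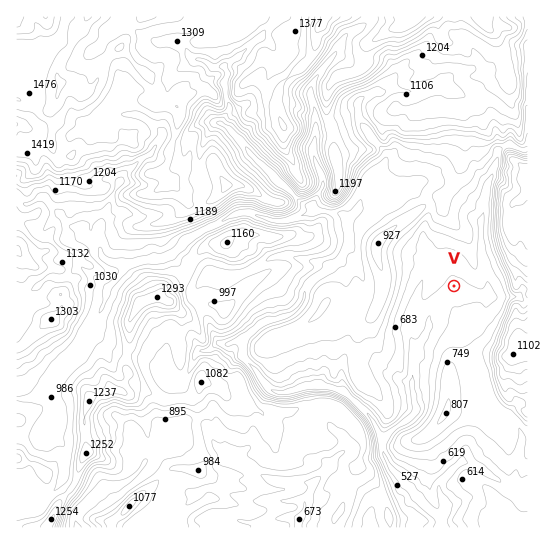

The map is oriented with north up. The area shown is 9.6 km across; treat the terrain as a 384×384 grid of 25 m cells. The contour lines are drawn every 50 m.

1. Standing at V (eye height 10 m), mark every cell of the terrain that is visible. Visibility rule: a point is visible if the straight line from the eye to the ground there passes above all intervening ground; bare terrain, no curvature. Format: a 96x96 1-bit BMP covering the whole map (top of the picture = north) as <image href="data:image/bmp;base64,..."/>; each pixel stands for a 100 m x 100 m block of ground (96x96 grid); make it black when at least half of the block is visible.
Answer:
<image width="96" height="96" href="data:image/bmp;base64,Qk2+BAAAAAAAAD4AAAAoAAAAYAAAAGAAAAABAAEAAAAAAIAEAAATCwAAEwsAAAIAAAAAAAAA////AAAAAAAAAAAAAAAAAAAAAAAAAAAAAAAAAAAAAAAAAAAAAAAAAAAAAAAAAAAAAAAAAAAAAAAAAAAAAAAAAAAAAAAAAAAAAAAAAAAAAAAAAAAAAAAAAAAAAAAAAAAAAAAAAAgAAAAAAAAAAAAAAAgAAAAAAAAAAAAAABgAAAAAAAAAAAAAADgAAAAAAAAAAAAAAHAAAAAAAAAAAAAAAHAAAAAAAAAAAAAAAGAAAAAAAAAAAAAAAGAAAAAAAAAAAAAAAGAAAAAAAAAAAAAAAGHAAAAAAAAAAAAAAED4AAAAAAAAAAAAAMA8AAAAAAAAAAAAAIAAAAAAAAAAAAAAAYAAAAAAAAAAAAAAAwMAAAAAAAAAAAAABgcAAAAAAAAAAAAAPAeAAAAAAAAAAAAAIA+AAAAAAAAAAAAAAB+AAAAAAAAAAAAAAD+AAAAAAAAAAAAAAH4AAAAAAAAAAAAAAHgAAGAAAAAAAAAAADCB4GAAAAAAAAAAAADB4EAAAAAAAAAAAADA4OAAAAAAAAAAAAfB+PAAAAAAAAAAAA/D//gAAAAAAAAAAA+B//gAAAAAAAAAAA+B8/gAAAAAAAAAAB+Q+fgAAAAAAAAAAB8YOPgAAAAAAAAAAB+YPPwAAAAAAAAAAA+ZPPwAAAAAAAAAAA+PvvwAAAAAAAAAAA+P/vwAAAAAAAAAAAeH//0AAAAAAAAAAAeD//8AAAAAAAAAAAfD/jwAAAAAAAAAAAfB/jwAAAAAAAAAAAfB/jwAAAAAAAAAAAfB/DwAAAAAAAAAAAfh/DgAAAAAAAAAAA/g/DoAAAAAAAAAAA/A/DgAAAAAAAAAAA+A/HgAAAAAAAAAAA/B+HgAAAAAAAAAAA/B+HgAAAAAAAAAAAfj+HAAAAAAAAAAAAPj8HAAAAAAAAAAAAHzwHAAAAAAAAAAAADzgHAAAAAAAAAAAAA5gHAAAAAAAAAAAAAYAHAAAAAAAAAAAAAAAHAAAAAAAAAAAAAAADAAAAAAAAAACAAAACAAAAAAAAAACAAAACAAAAAAAAAADAAAAAAAAAAAAAAEDAAAAAAAAAAAAAAADAAAABAAAAAAAAAADAAAAAAAAAAAAAAADAAAAAgAAAAAAAAABAAAAAAAAAAAAAAAAAAAAAAAAAAAAAAAAAAAAAAAAAAAAAAAAAAAAAAAAAAAAAAAAADAAIAAAAAAAAAAAAHwA5QAAAAAAAAAAAN4PzwAAAAAAAAAAAcH9jwAAAAAAAAAAAAAAHwAAAAAAAAAAAAAAHgAAAAAAAAAAAAAAHgAAAAAAAAAAAAAAHgAAAAAAAAAAAAAAHgAAAAAAAAAEAAAACAAAAAAAAAAHAAAAAAAAAAAAAAAD8AAAAAAAAAAAAAMAOAAAAAAAAAAAAACADAAAAAAAAAAAAABABAAAAAAAAAAAAABAAAAAAAAAAAAAAAAgDAAAAAAAAAAAAAAgDgAAAAAAAAAAAAAgB+AAAAAAAAAAAAAgAfgAAAAAAAAAAAAQAHwAIAAAAAAAAAAAAB4AAAAAAAAAAAAAAAcAAA="/>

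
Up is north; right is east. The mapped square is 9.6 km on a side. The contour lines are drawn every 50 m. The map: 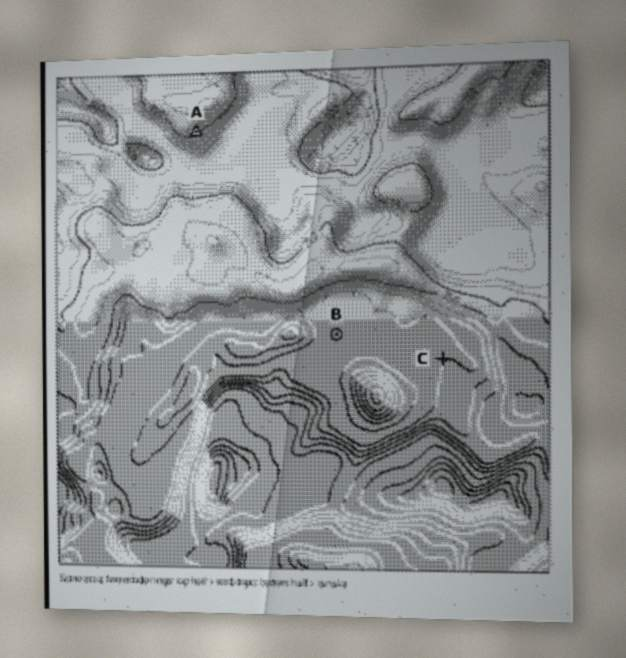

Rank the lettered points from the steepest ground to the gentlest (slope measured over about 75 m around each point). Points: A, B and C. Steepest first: A C B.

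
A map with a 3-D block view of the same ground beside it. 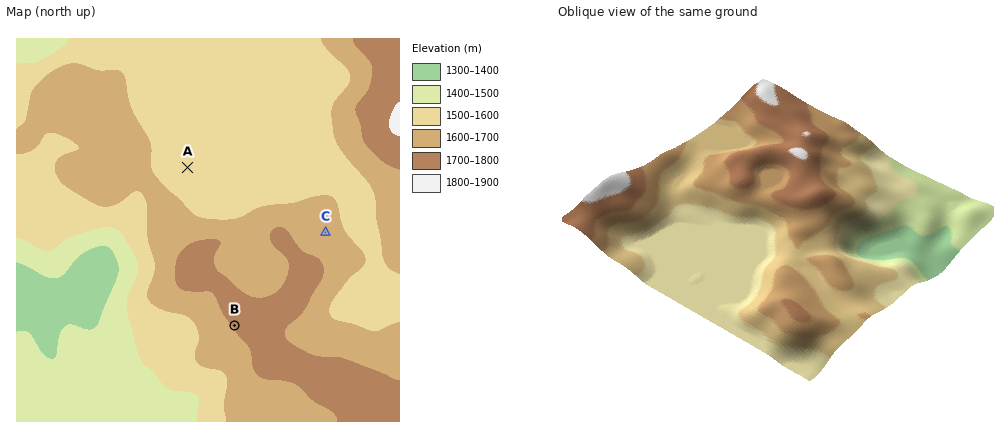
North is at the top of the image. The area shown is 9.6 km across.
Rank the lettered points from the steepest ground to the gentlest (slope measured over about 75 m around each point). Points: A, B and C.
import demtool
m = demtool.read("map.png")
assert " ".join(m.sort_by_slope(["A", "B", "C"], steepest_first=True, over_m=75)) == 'B C A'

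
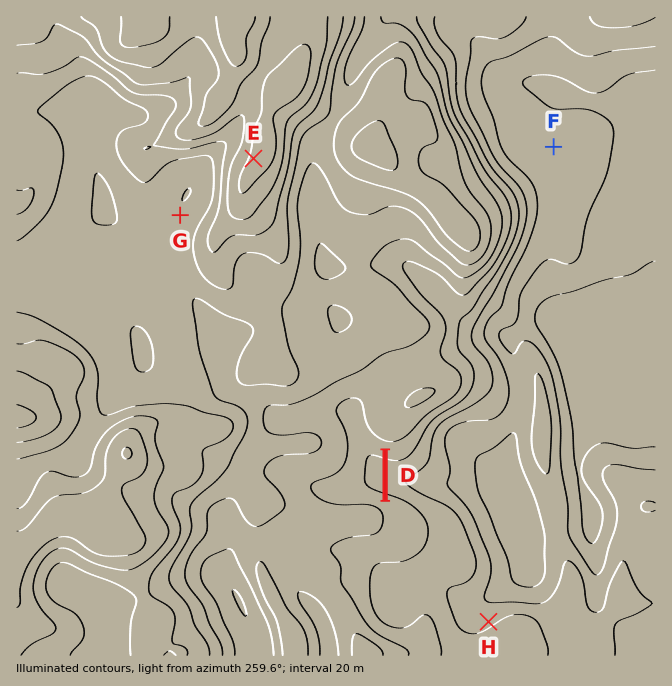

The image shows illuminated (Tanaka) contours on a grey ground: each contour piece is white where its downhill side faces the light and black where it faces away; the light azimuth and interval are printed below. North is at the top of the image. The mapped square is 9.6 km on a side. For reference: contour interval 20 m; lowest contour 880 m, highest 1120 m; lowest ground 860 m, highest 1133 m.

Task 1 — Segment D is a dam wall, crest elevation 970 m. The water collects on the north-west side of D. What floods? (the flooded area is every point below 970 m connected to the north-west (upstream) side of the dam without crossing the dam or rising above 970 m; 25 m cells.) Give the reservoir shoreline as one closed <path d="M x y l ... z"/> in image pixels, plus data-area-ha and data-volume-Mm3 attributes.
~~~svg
<path d="M362 438l-4 2 0 3-2 2 0 20-2 2 0 3-6 12-5 5 0 3 5 4 7 0 2 2 13 0 2 2 10 1 1-49-21-12z" data-area-ha="37" data-volume-Mm3="3.02"/>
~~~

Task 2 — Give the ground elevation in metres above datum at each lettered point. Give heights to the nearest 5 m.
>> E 1105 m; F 910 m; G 1020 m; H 935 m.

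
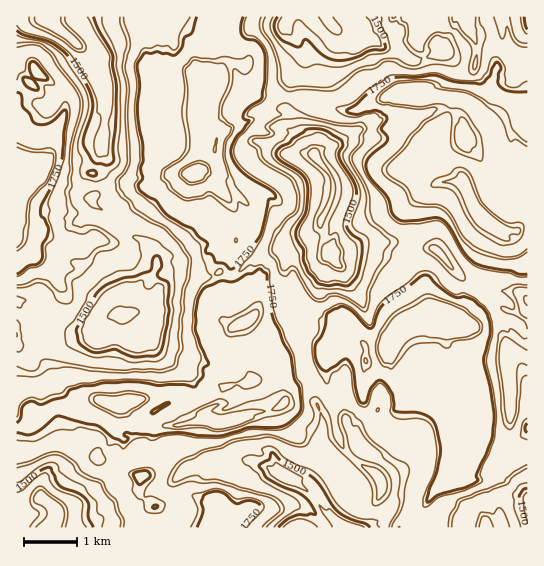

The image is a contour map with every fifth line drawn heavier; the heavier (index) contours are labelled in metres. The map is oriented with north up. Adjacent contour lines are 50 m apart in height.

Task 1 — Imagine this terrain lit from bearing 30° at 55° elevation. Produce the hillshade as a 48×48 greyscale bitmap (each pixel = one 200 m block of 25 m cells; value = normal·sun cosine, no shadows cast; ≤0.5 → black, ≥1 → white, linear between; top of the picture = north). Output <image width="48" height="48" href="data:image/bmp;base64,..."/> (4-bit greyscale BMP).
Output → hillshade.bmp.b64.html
<image width="48" height="48" href="data:image/bmp;base64,Qk32BAAAAAAAAHYAAAAoAAAAMAAAADAAAAABAAQAAAAAAIAEAAATCwAAEwsAABAAAAAAAAAAAAAAABEREQAiIiIAMzMzAERERABVVVUAZmZmAHd3dwCIiIgAmZmZAKqqqgC7u7sAzMzMAN3d3QDu7u4A////ALqZd2aUeWepmZqqWDM0qjE3epmaqYrdzau5Vmd0h3mqh5q6modptjV3eYl5qJvNzKukJUdFhqy5ebzd7uzMg3mGaIh2dFibundRI0Q4d6y7vN7+7u7aRpqGiYiGZCRml2VDRTN5eau8ze7czuyEWalGyomImHeHdmM0U0SJm8upvMuqu5Q1mZVsx3mImqmphmZDNXipm7qXd3iap0RpmVjLZYqHiqmal3ZVeZuWeHiYYzRWdjRXlWyUWaqGiqqKl2Z4h3dGdVUyIQAAIQN4hbpFmpl1mqqblpiHZVRnd4ZUQiMgACaJiLdZmHdGmqqrtqmod3ZEZ5qqmquoZlV7mJZphVVYmqq8tqvLqYVpmKqru8zLupmriIZZdXiZmarMpbzLu6vd3cu7u7qpqr3LiZV4VpmpmqrMlLu7u83d7u3MyZqYm7zaeJWHR6qpqqrclcyrzd7u7u3cmKuquqvZV2VoV6qqqqvMl7u83d7d7tyoh5mauqy3WGaIR5qpmqu7mavMvO3N3bpndZmqqq23eYioaXiHeJqqh7uqrNzMuqhWRphnmr2omZipioZVZmmYVcqqqrq7updVWIZnityZiJnKmZh3h3q5ecqqmYqrqZdVWIm7m9uZia3qirqaq93araqoaXmYeJhVWKu7y8qqu9/omqu73u7azYmEapeXeJdVaaqrzLqt3f+nq7vO/u66ylZEqqh3eIZXaau6vLrO7ux4qqvO7cqqlDRZqIl2ZnZ4epqrzczu7dlpmqre25dlMXZ6qXmYd4iHZnib3d3d3aZ4mavdtzIhJXiaqZd4qpeEVXiYvNzcy2V3marMcgIjRnqpqqiKqphSRYmZeqvcp0VYd5qnQBM0Vpqru8zcqYUSN5mqmXq7tlJlR3h2EERHqrvMvN3KljEDeZmZqZd6t1ZjZEVTAkSt27q7rMupYzJIiZd5qYd5mWdWY2QgFEvtu7iqvKqWMzV1VlWauZuqmndGRmNEZI3aqqh4u6qERFczJFnMvdvLqnQRNTaHVb2qqql3q7uIdoZFVpvd7t7sykABQ2mYityqqqqnm7u5Z4eIq7ze3e/u1QAFZ5mrvNuqqrzLm8y2Zoqqvbzczu7dkhNpmqqqrduaqt3dqsyFRYqpiqqry6iYRFeKqpmqvciavMu7qbp1RIqXeal4p4dkM0aJeJqqvJaa3qq7qZqFJJqWeayoiIdCACJVeaqrulas3LzLupqEJZqWeb3KmnZCIzNEZ3eat1nNyrury7uUJpqXebqqeZh4iZmFNEV4h53turmazdyENpqXeaipiavMzLqYiIiKze7My6mazuuDJZqWeqqpqs3d27q6q93u7u283KnM7tpyJZqXiquoq8y7u7q8ze3e7dqry3zt7rpiSKqorN27u8uqvczLzuzNyqmsur3v/rlEabzKzMy8zdzM3cy83Ia9l6m8q+7/+2Y2aby5qqqs7u3Nyqq7dliXSMmbzu/+o2RWWaqZmaq97dy8qaqVRliWfceb3u7qRHN1aZqqiaq7zLq6maqEU1mYvpar3Q=="/>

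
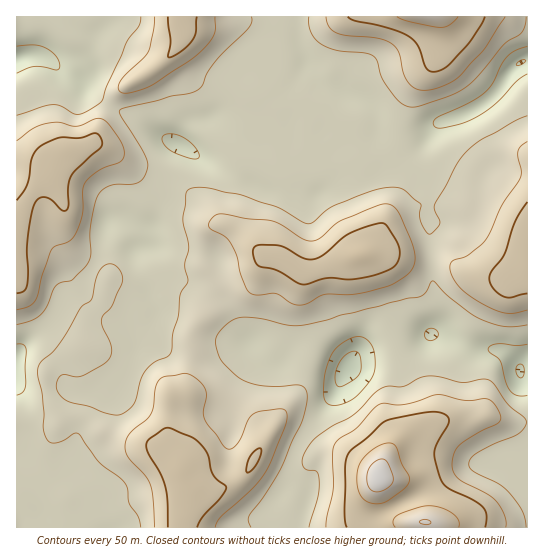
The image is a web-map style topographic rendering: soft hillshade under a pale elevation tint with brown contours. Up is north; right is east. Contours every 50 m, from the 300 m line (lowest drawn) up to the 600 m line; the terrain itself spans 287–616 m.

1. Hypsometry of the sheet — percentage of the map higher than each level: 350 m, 97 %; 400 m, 54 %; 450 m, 28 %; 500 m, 12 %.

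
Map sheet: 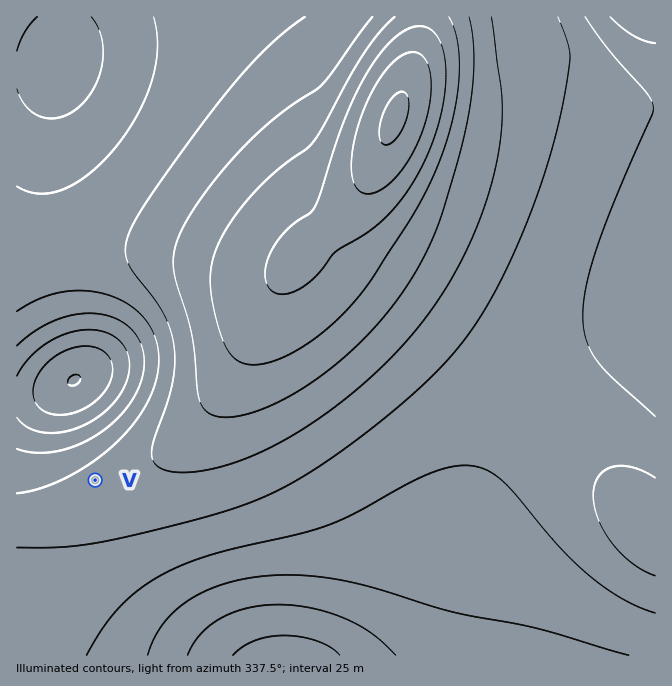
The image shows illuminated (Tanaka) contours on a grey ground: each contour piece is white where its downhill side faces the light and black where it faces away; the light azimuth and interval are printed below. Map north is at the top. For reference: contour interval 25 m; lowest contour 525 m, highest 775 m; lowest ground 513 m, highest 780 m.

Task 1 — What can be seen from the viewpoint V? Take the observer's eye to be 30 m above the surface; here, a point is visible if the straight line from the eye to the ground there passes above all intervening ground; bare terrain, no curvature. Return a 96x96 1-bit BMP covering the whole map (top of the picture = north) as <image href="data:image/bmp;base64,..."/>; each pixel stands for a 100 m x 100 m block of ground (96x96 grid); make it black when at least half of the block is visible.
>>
<image width="96" height="96" href="data:image/bmp;base64,Qk2+BAAAAAAAAD4AAAAoAAAAYAAAAGAAAAABAAEAAAAAAIAEAAATCwAAEwsAAAIAAAAAAAAA////AAAAAAD///4AAAD///////////4AAAD///////////wAAAD///////////wAAAD///////////gAAAD///////////AAAAH///////////AAAAH///////////AAAAP//////////+AAAAP//////////+AAAAf//////////+AAAAf//////////+AAAA////////////AAAB////////////AAAB////////////gAAD////////////gAAD////////////wAAD////////////8AAD////////////+AAA/////////////gAAH////////////wAAAH//////7////4AAAAH/////7////8AAAAA/////z////8AAAAAH////z////+AAAAAB////z////+AAAAAAf///j////+AAAAAAH///j/////AAAAAAD///D/////AAAAAAA///D/////AAAAAAAf/+D/////gAAAAAAH/+D/////gAAAAAAD/8D/////wAAAAAAA/8D/n///wAAAAAAAP4D/D///4AAAAAAAB4D/B///4AAAAAAAAAD/B///4AAAAAAAAAD/h///8AAAAAAAAAD/////8AAAAAAAAAD/////+AAAAAAAAAD/////+AAAAAAAAAD/////+AAAAAAAAAD//////AAAAAAAAAD//////AAAAAAAAAD//////AAAAAAAAAD//////AAAAAAAAAD//////AAAAAAAAAD//////gAAAAAAAAD//////gAAAAAAAAD//////AAAAAAAAAD//////AAAAAAAAAD//////AAAAAAAAAD//////AAAAAAAAAD/////+AAAAAAAAAD/////+AAAAAAAAAD/////8AAAAAAAAAD/////4AAAAAAAAAD/////wAAAAAAAAAD/////AAAAAAAAAAD////8AAAAAAAAAAD////gAAAAAAAAAAD///8AAAAAAAAAAAD//+AAAAAAAAAAAADwAAAAAAAAAAAAAADAAAAAAAAAAAAAAACAAAAAAAAAAAAAAACAAAAAAAAAAAAAAAAAAAAAAAAAAAAAAAAAAAAAAAAAAAAAAAAAAAAAAAAAAAAAAAAAAAAAAAAAAAAAAAAAAAAAAAAAAAAAAAAAAAAAAAAEAAAAAAAAAAAAAAAOAAAAAAAAAAAAAAAPAAAAAAAAAAAAAAAPAAAAAAAAAAAAAAAPAAAAAAAAAAAAAAAPAAAAAAAAAAAAAAAPAAAAAAAAAAAAAAAHAAAAAAAAAAAAAAAGAAAAAAAAAAAAAAACAAAAAAAAAAAAAAACAAAAAAAAAAAAAAAAAAAAAAAAAAAAAAAAAAAAAAAAAAAAAAAAAAAAAAAAAAAAAAAAAAAAAAAAAAAAAAAAAAAAAAAAAAAAAAAAAAAAAAAAAAAAAAAAAAAAAAAAAAAAAAAAAAAAAAAAAAAAAAAAAAAAAAAAAAAAAAAAAAAAAAAAAAAAAAAAAAAAAAAAAAAAAAAAAAAAAACAAAAAAAAAAAAAAAA="/>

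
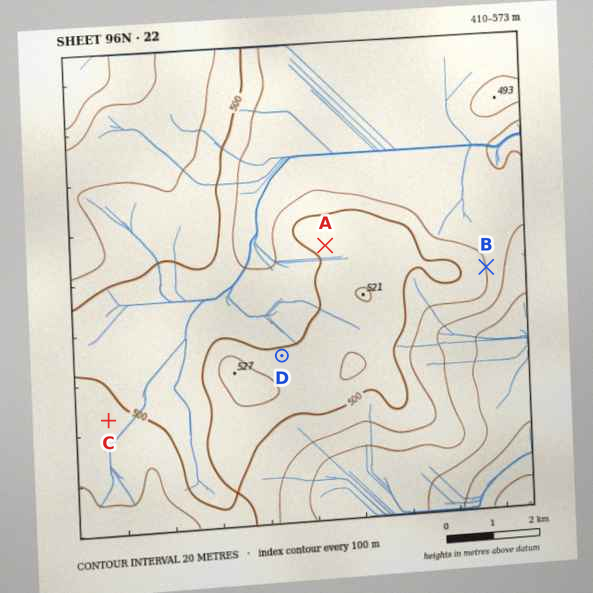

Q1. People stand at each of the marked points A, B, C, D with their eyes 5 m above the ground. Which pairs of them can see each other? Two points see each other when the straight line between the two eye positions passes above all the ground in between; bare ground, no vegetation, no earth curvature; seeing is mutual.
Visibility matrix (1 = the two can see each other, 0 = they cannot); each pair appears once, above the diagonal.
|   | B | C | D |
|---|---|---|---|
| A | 0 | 1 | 1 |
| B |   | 0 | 0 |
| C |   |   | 0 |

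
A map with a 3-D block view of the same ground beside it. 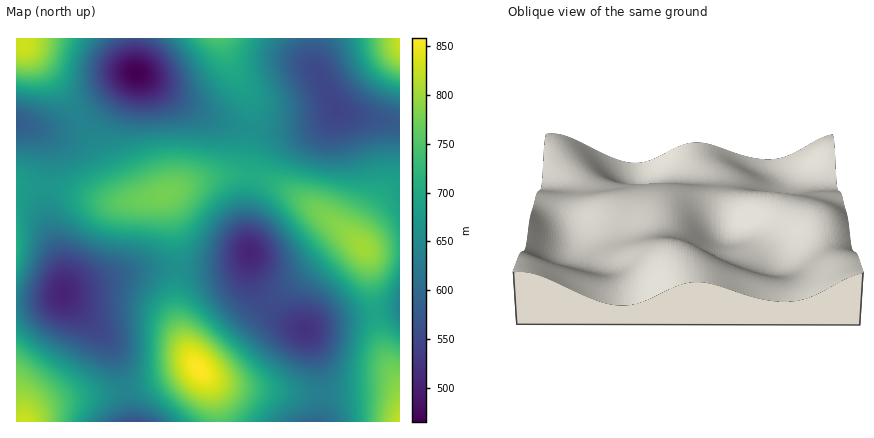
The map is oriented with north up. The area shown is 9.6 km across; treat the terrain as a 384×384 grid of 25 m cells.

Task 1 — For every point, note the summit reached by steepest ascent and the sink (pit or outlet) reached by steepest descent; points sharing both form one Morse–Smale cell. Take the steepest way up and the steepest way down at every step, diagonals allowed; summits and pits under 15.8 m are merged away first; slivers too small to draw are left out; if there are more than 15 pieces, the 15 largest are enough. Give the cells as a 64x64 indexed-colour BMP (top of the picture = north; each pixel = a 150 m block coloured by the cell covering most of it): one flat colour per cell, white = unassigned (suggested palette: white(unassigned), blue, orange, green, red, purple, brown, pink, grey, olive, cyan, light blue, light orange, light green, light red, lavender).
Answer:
<image width="64" height="64" href="data:image/bmp;base64,Qk12CAAAAAAAAHYAAAAoAAAAQAAAAEAAAAABAAQAAAAAAAAIAAATCwAAEwsAABAAAAAAAAAA////ALR3HwAOf/8ALKAsACgn1gC9Z5QAS1aMAMJ34wB/f38AIr28AM++FwDox64AeLv/AIrfmACWmP8A1bDFAEQAAAAAAAAAAAAAAAAAAAAAAAAAAAAAAAAAAAAAAAAAREAAAAAAAAAAAAAAAAAAAAAAAAAAAAAAAAAAAAAAAABEREAAAAAAAAAAAAAAAAAAAAAAAAAAAAAAAAAAAAAAAEREREAAAAAAAAAAAAAAAAAAAAAAAAAAAAAAAAAAAAAAREREREREAAAAAAAAAAAAAAAAAAAAAAAAAAAAAAAAAA9ERERERERERERQAAAAAAAAAAAACZmZmZmZn////////0RERERERERERFVVAAAAAAAAmZmZmZmZmZmf////////REREREREREREVVVVUAAAAJmZmZmZmZmZmZ////////BEREREREREREVVVVVVVQAJmZmZmZmZmZmZn///////8ERERERERERERVVVVVVVVbuZmZmZmZmZmZn///////8ARERERERERERFVVVVVVVbu7mZmZmZmZmZmf///////wBERERERERERFVVVVVVVVu7u5mZmZmZmZmZ///////wAEREREREREREVVVVVVVVu7u7uZmZmZmZmZn///////AAREREREREREVVVVVVVVW7u7u7mZmZmZmZn///////8ABERERERERERVVVVVVVVbu7u7u5mZmZmZmf///////wAERERERERERVVVVVVVVbu7u7u7uZmZmZmd///////wAARERERERERVVVVVVVVVu7u7u7u7mZmZnd3d//////AABERERERERVVVVVVVVVW7u7u7u7u5mZ3d3d3d3d//8AAERERERERVVVVVVVVVVbu7u7u7u7uZ3d3d3d3d3d3QAAREREREVVVVVVVVVVVVu7u7u7u7u73d3d3d3d3d3dAAAAAABEVVVVVVVVVVVVW7u7u7u7u7Zt3d3d3d3d3d0AAAAAAABVVVVVVVVVVVVbu7u7u7u7Zmbd3d3d3d3d0AAAAAAAADM1VVVVVVVVVVu7u7u7u7tmZm3d3d3d3d3QAAAAAAAAMzMzNVVVVVVVW7u7u7u7tmZmZm3d3d3d3dAAAAAAAAAzMzMzM1VVVVVbu7u7u7u2ZmZmZt3d3d3d0AAAAAAAADMzMzMzMzMzMzqqqqu7u7ZmZmZmbd3d3d3QAAAAAAAAMzMzMzMzMzMzOqqqqqqrtmZmZmZm3d3d3dAAAAAAAAMzMzMzMzMzMzM6qqqqqqq2ZmZmZmZt3d3d0AAAAAAAAzMzMzMzMzMzMzqqqqqqqqZmZmZmZmbd3d0AAAAAAAADMzMzMzMzMzMzOqqqqqqqpmZmZmZmZmbd0REREQAAADMzMzMzMzMzMzM6qqqqqqqmZmZmZmZmZmYRERERAAAAMzMzMzMzMzMzM6qqqqqqqmZmZmZmZmZmYREREREAAAAzMzMzMzMzMzMzqqqqqqqqZmZmZmZmZmYREREREQAAAzMzMzMzMzMzMzOqqqqqqqpmZmZmZmZmYRERERERAAADMzMzMzMzMzMzM6qqqqqqqmZmZmZmZmEREREREREAAAMzMzMzMzMzMzMzqqqqqqqqZmZmZmZmEREREREREQAAAzMzMzMzMzMzMzqqqqqqqqqmZmZmZmERERERERERAAADMzMzAAAAIiIjOqqqqqqqqqZmZmZhEREREREREREAAAMzAAAAAAIiIiIiqqqqqqqqpmZmYREREREREREREQAAAAAAAAAAAiIiIiIiKqqqqqqmZmERERERERERERERAAAAAAAAAAAiIiIiIiIiIqqqqqZhEREREREREREREREAAAAAAAAAACIiIiIiIiIiIiIgAREREREREREREREREQAAAAAAAAACIiIiIiIiIiIiIiIAERERERERERERERERAAAAAAAAAAIiIiIiIiIiIiIiIgAREREREREREREREREAAAAAAAAAIiIiIiIiIiIiIiIiIBEREREREREREREREQAAAAAAAAAiIiIiIiIiIiIiIiIgERERERERERERERERAAAAAAAAAiIiIiIiIiIiIiIiIiABEREREREREREREREAAAAAAAACIiIiIiIiIiIiIiIiIAAREREREREREREREQAAAAAAACIiIiIiIiIiIiIiIiIgAAAAARERERERERERAAAAAAACIiIiIiIiIiIiIiIiiId3d3d3dxEREREREREAAAAAAAIiIiIiIiIiIiIiKIiIh3d3d3d3dxERERHMzAAAAAAA7iIiIiIiIiIiIiiIiIiHd3d3d3d3cczMzMzMAAAAAA7u4iIiIiIiIiIoiIiIiId3d3d3d3d8zMzMzMwAAAAADu7uIiIiIiIiKIiIiIiIh3d3d3d3d3zMzMzMzAAAAADu7u7iIiIiIiKIiIiIiIiHd3d3d3d3zMzMzMzMAAAADu7u7u7iIiIiiIiIiIiIiHd3d3d3d3fMzMzMzMwAAAAO7u7u7u4iIiiIiIiIiIiHd3d3d3d3fMzMzMzMzAAAAO7u7u7u7uIoiIiIiIiIiId3d3d3d3d8zMzMzMzMAAAO7u7u7u7u7oiIiIiIiIiId3d3d3d3d8zMzMzMzMwAAO7u7u7u7u7uiIiIiIiIiIh3d3d3d3d3zMzMzMzMzAAO7u7u7u7u7u6IiIiIiIiIh3d3d3d3d3fMzMzMzMzMAA7u7u7u7u7u7oiIiIiIiIiHd3d3d3d3d8zMzMzMzMwA7u7u7u7u7u7uiIiIiIiIiId3d3d3d3d3zMzMzMzMzO7u7u7u7u7u7u6IiIiIiIiId3d3d3d3d3fMzMzMzMzM"/>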